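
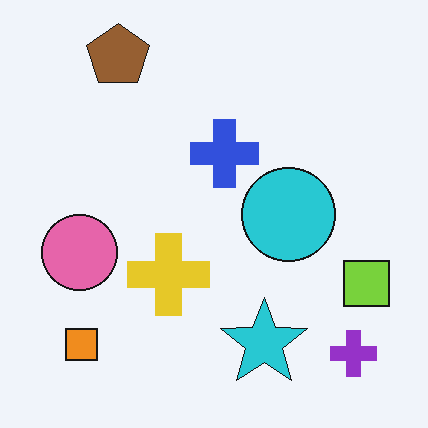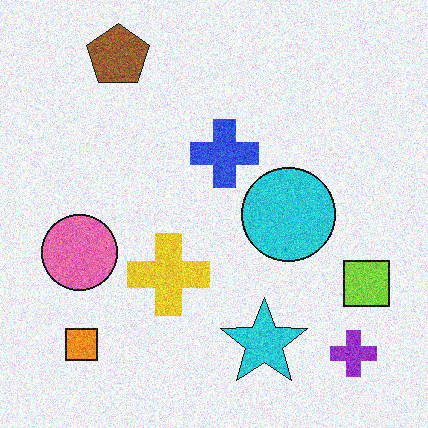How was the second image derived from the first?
This is the original image degraded with visible gaussian noise.

Random speckle covers the whole image, including the flat background.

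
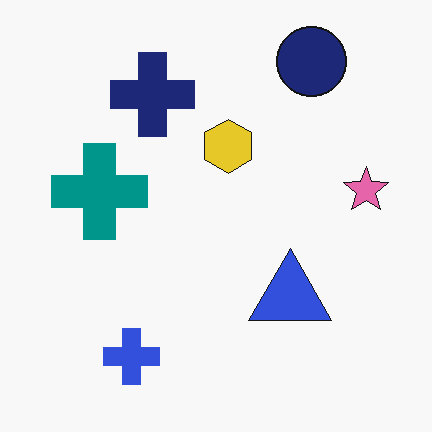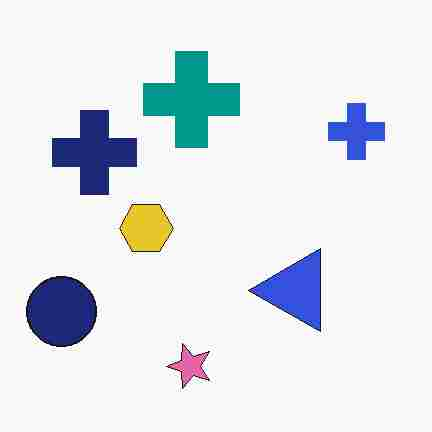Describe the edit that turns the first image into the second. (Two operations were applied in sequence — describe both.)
The transformation is: transposed (reflected across the top-left ↔ bottom-right diagonal), then heavily JPEG-compressed with obvious blocking artifacts.

Shapes have swapped their row and column positions — what was in the top-right is now in the bottom-left — a diagonal reflection. Blocky 8×8 compression artifacts appear around shape edges and the flat background shows ringing — characteristic JPEG degradation.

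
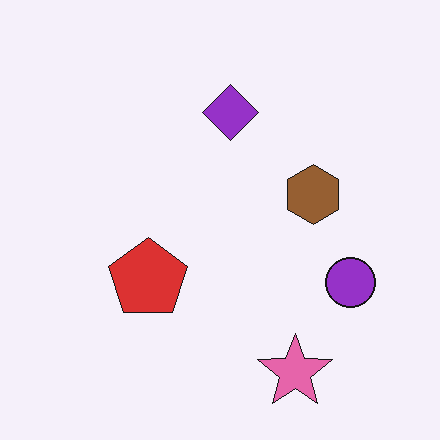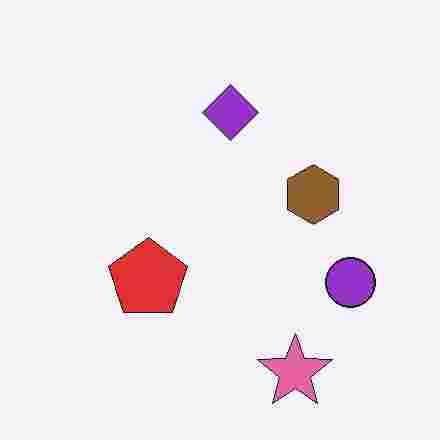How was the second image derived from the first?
The image was degraded with heavy JPEG compression.

Blocky 8×8 compression artifacts appear around shape edges and the flat background shows ringing — characteristic JPEG degradation.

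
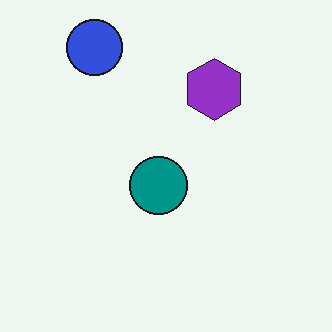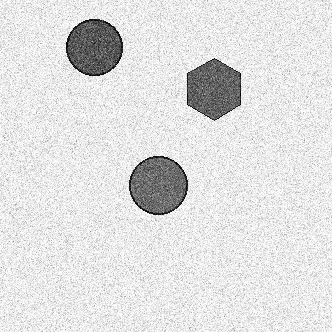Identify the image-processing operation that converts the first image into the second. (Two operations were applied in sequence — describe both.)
This is the original image degraded with strong gaussian noise, then converted to grayscale.

Random speckle covers the whole image, including the flat background. All color is removed — every shape is now a shade of grey.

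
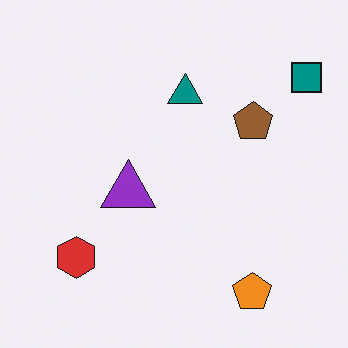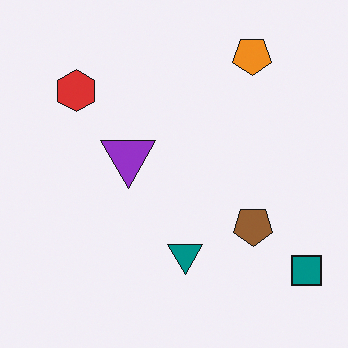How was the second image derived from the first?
The second image is the first flipped vertically (top ↔ bottom).

The orange pentagon is in the bottom-right of the first image and the top-right of the second — shapes on opposite sides of the horizontal midline have swapped in a mirror flip.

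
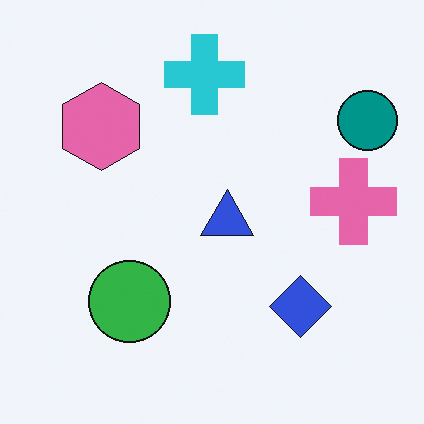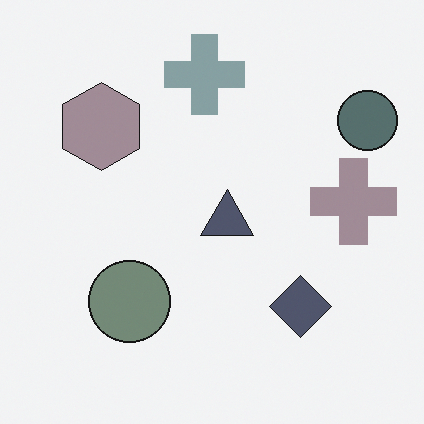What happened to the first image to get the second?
The transformation is: made much more muted (saturation change).

All colors are more muted and greyish — a global saturation change.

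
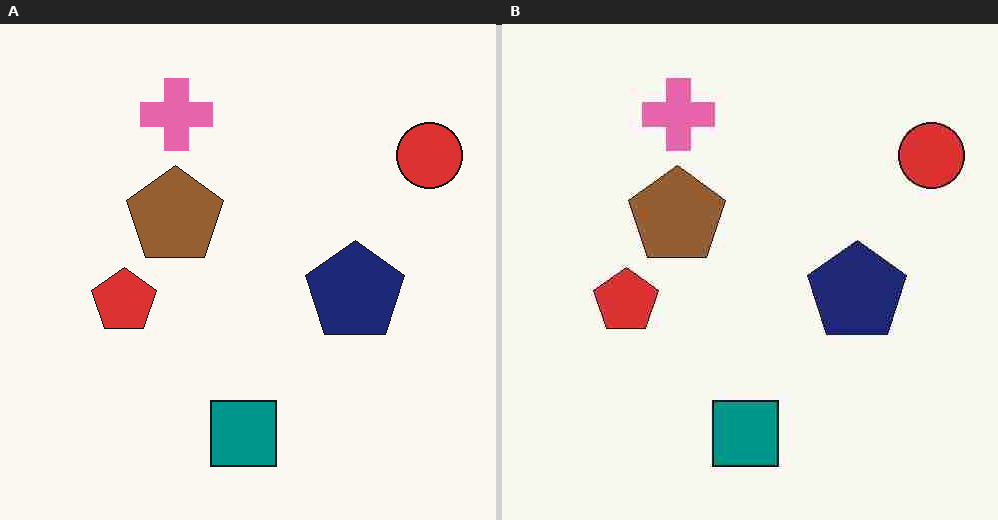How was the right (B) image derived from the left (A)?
It was degraded with heavy JPEG compression.

Blocky 8×8 compression artifacts appear around shape edges and the flat background shows ringing — characteristic JPEG degradation.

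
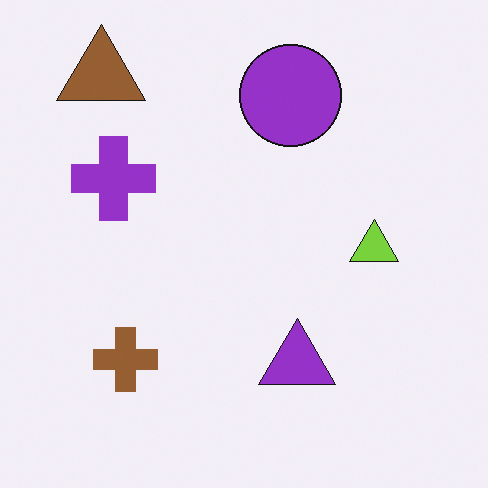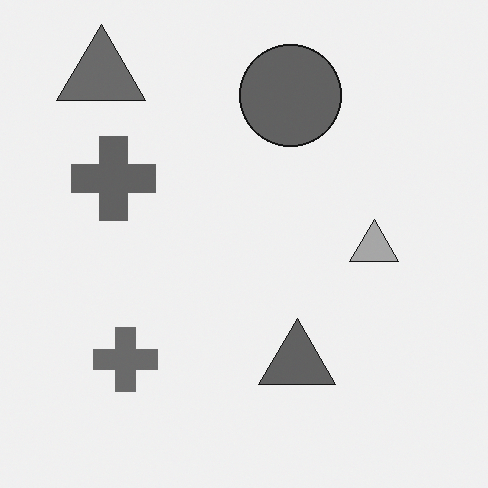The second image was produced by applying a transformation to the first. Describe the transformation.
The transformation is: converted to grayscale.

All color is removed — every shape is now a shade of grey.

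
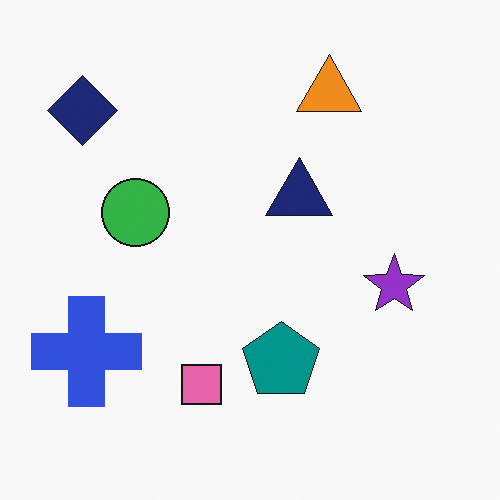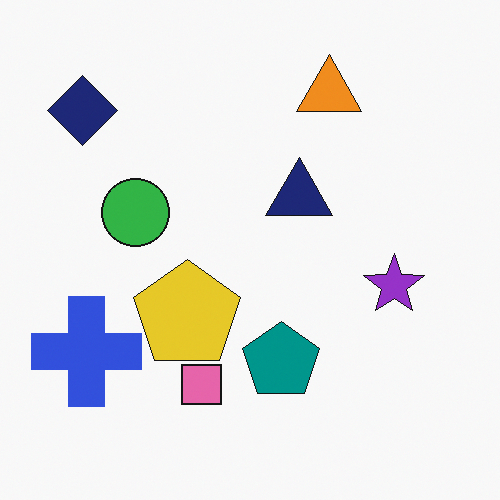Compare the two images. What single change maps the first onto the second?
The transformation is: overlaid with an additional yellow pentagon.

A yellow pentagon appears in the second image that is absent from the first.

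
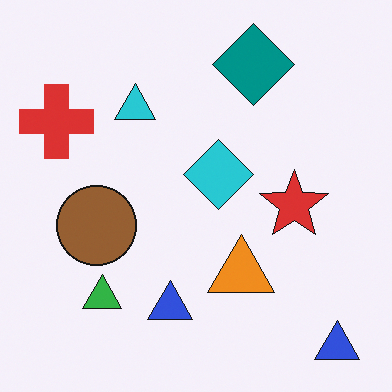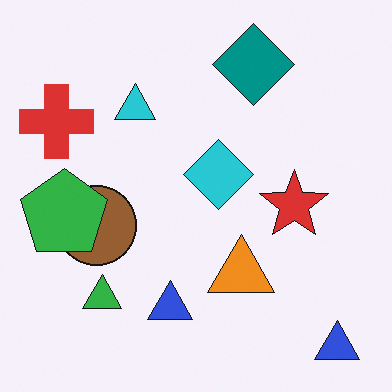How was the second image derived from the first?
This is the original image overlaid with an additional green pentagon.

A green pentagon appears in the second image that is absent from the first.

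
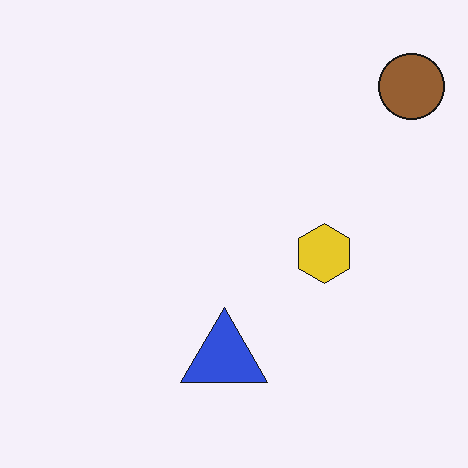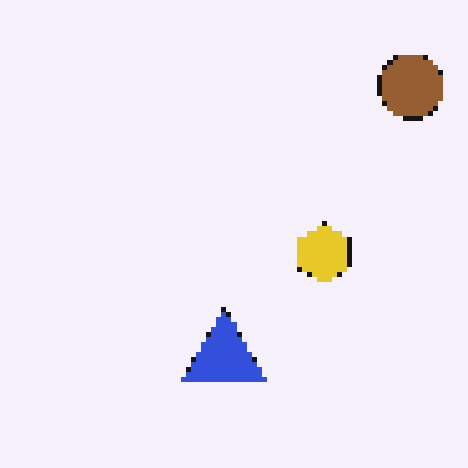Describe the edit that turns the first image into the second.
Mildly pixelated.

Shapes are reduced to large square blocks; fine edges and outlines are lost — a downscale-then-upscale (mosaic) effect.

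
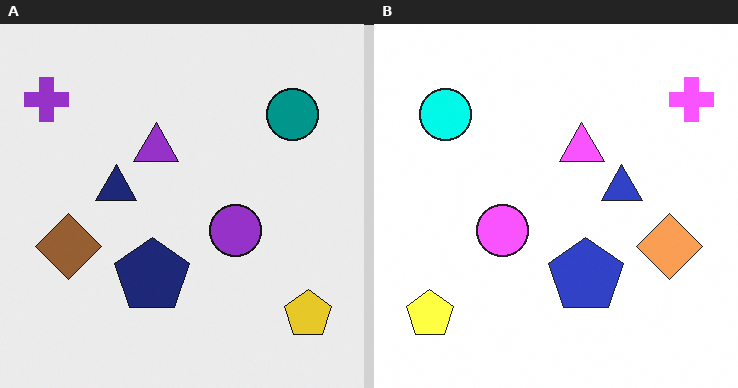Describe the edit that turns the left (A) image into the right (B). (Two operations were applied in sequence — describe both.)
The transformation is: flipped horizontally (left ↔ right), then brightened a lot.

The purple cross is in the top-left of the left (A) image and the top-right of the right (B) — shapes on opposite sides of the vertical midline have swapped in a mirror flip. Every pixel — background and shapes alike — is uniformly brightened.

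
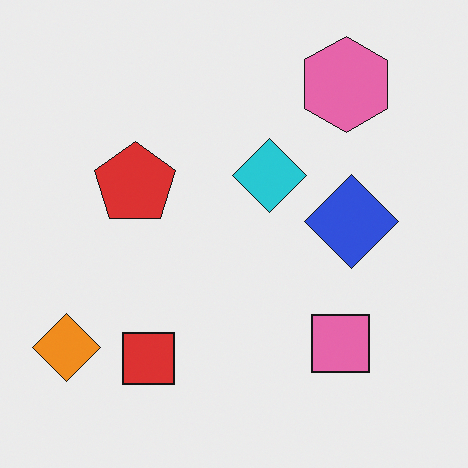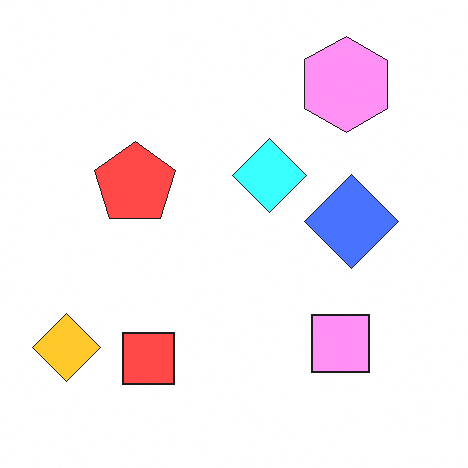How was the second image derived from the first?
This is the original image brightened a lot.

Every pixel — background and shapes alike — is uniformly brightened.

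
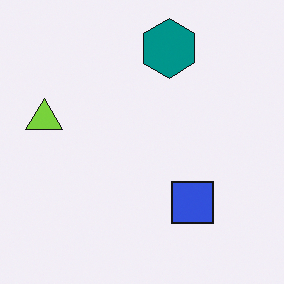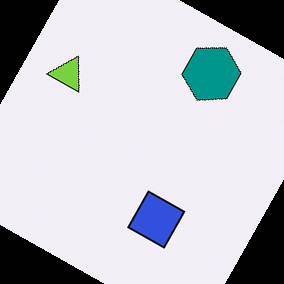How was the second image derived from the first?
It was rotated clockwise by a clearly visible amount.

Every shape is tilted by the same angle and the image corners show triangular fill wedges — a whole-image rotation by a non-right angle.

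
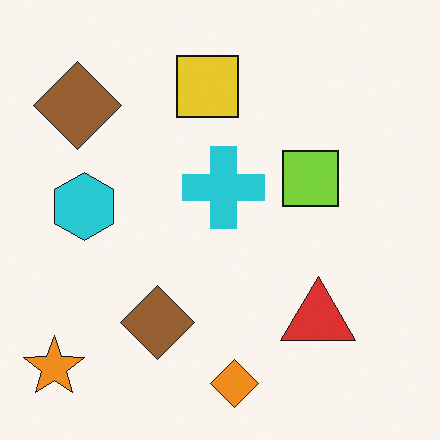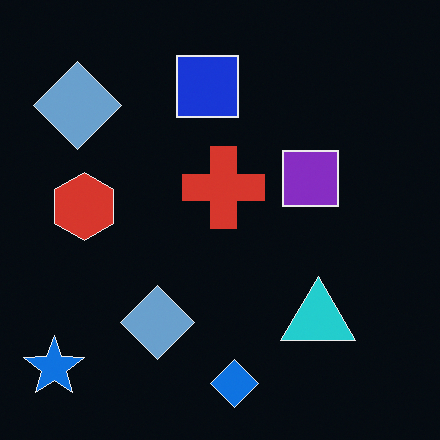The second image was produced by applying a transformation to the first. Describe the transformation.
The second image is the first color-inverted (negative).

The light background has become dark and every shape's color is its complement — a photographic negative.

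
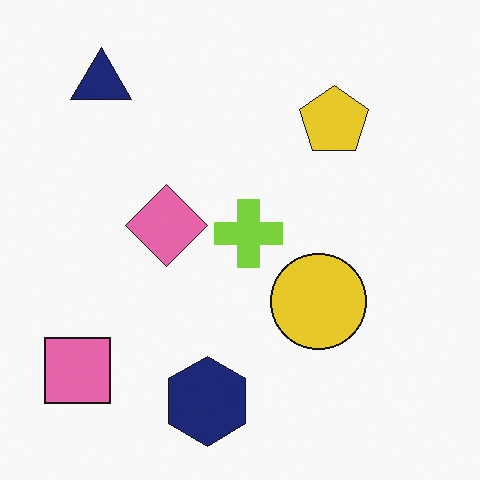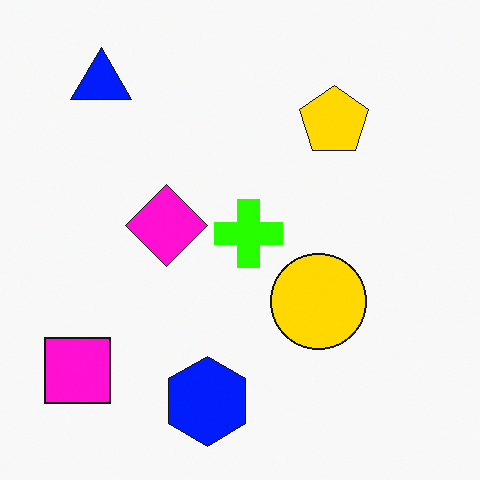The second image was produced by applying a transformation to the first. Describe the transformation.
The second image is the first heavily oversaturated.

All colors are more vivid — a global saturation change.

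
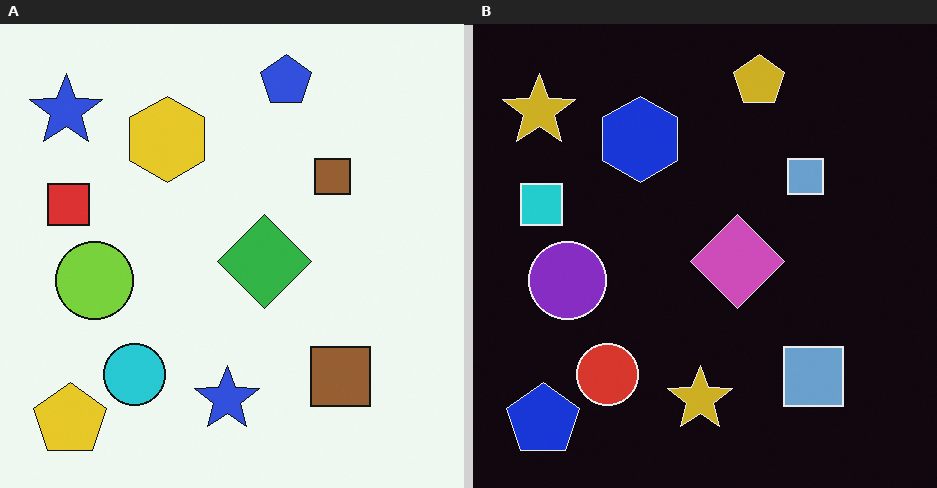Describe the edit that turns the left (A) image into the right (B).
Color-inverted (negative).

The light background has become dark and every shape's color is its complement — a photographic negative.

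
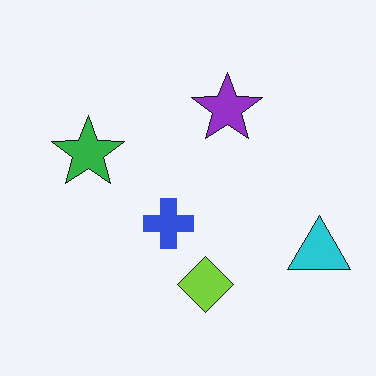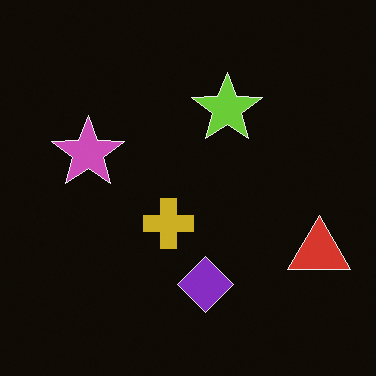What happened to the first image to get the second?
The transformation is: color-inverted (negative).

The light background has become dark and every shape's color is its complement — a photographic negative.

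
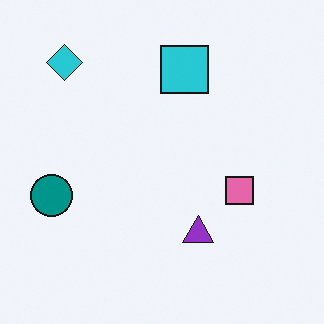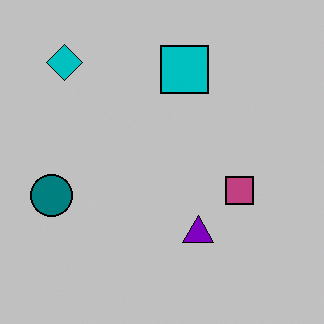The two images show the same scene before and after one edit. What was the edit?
This is the original image aggressively posterized.

Each flat color has snapped to a coarser quantized level — most visibly, the near-white background has dropped to a flat grey.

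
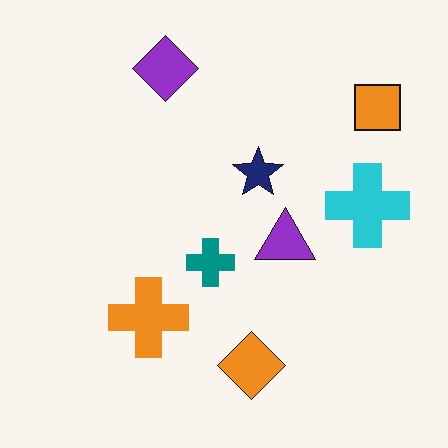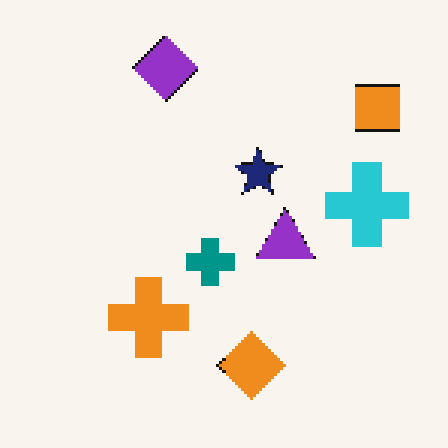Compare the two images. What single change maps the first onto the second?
The second image is the first mildly pixelated.

Shapes are reduced to large square blocks; fine edges and outlines are lost — a downscale-then-upscale (mosaic) effect.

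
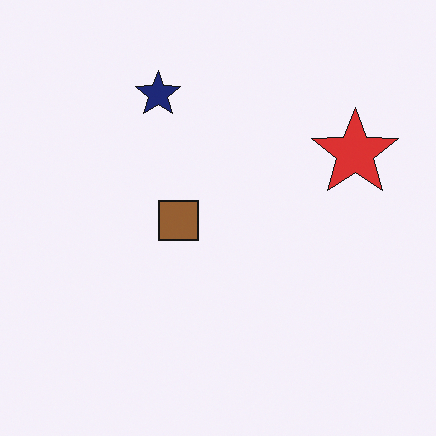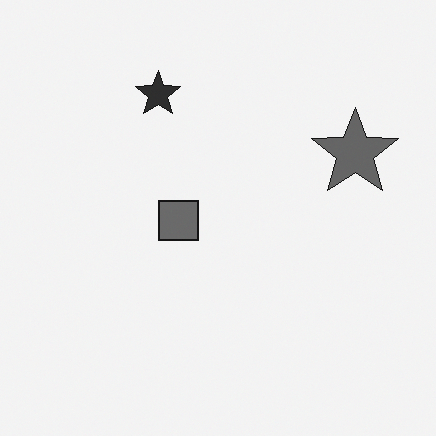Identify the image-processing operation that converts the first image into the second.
This is the original image converted to grayscale.

All color is removed — every shape is now a shade of grey.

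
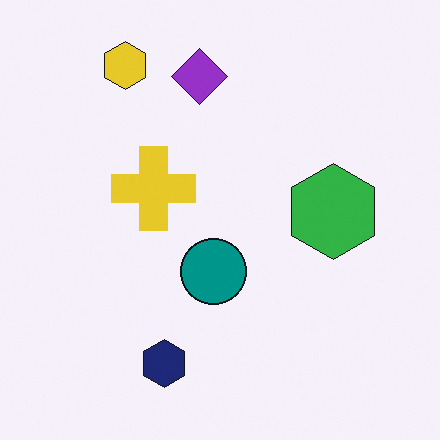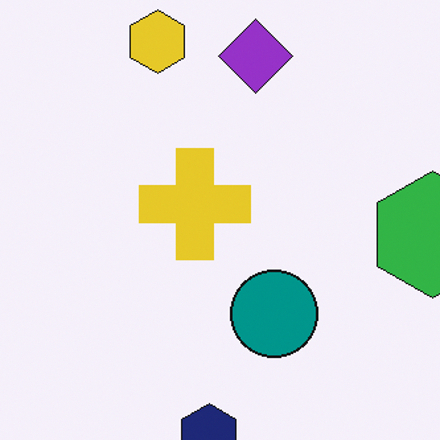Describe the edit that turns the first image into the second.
The transformation is: cropped to a modestly smaller region and rescaled.

The visible shapes are larger and the field of view is narrower; shapes near the original edges may be partly or wholly outside the frame — a crop-and-rescale.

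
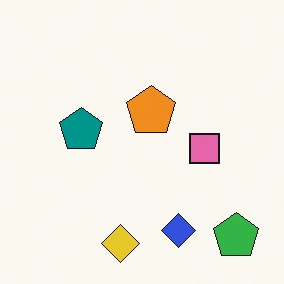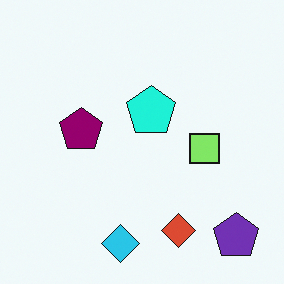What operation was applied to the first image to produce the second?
This is the original image hue-shifted through roughly a third of the color wheel.

Every shape's color has rotated by the same amount around the hue wheel — a uniform hue shift.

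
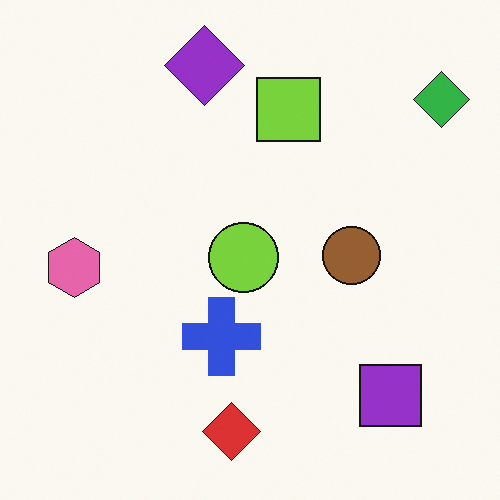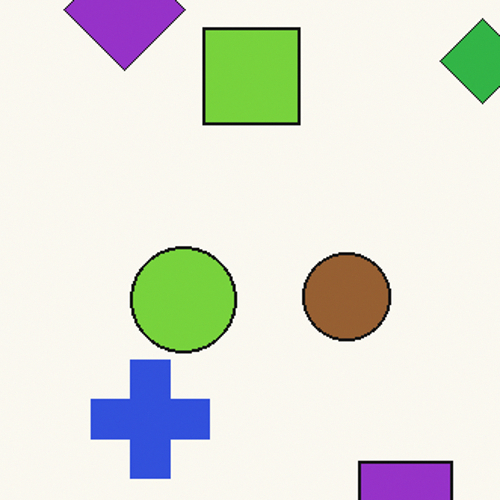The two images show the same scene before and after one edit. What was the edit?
It was cropped to a modestly smaller region and rescaled.

The visible shapes are larger and the field of view is narrower; shapes near the original edges may be partly or wholly outside the frame — a crop-and-rescale.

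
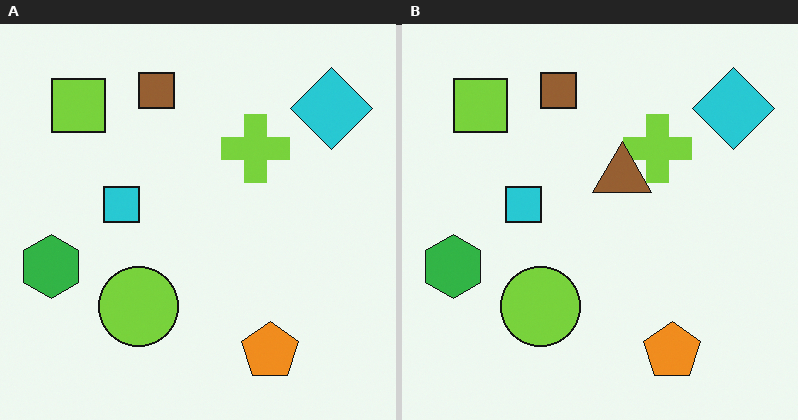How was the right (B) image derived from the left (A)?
The image was overlaid with an additional brown triangle.

A brown triangle appears in the right (B) image that is absent from the left (A).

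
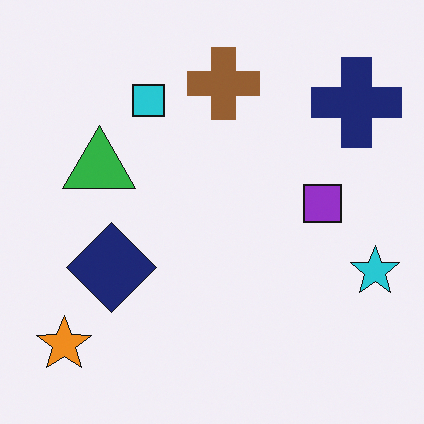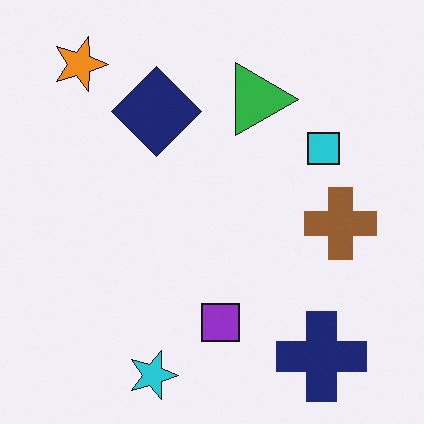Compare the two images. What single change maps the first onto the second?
Rotated 90° clockwise.

The orange star sits in the bottom-left of the first image and the top-left of the second — consistent with a whole-image 90° clockwise rotation.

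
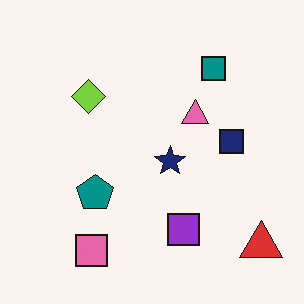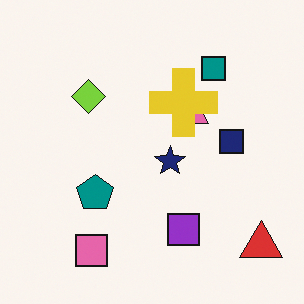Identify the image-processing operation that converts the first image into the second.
This is the original image overlaid with an additional yellow cross.

A yellow cross appears in the second image that is absent from the first.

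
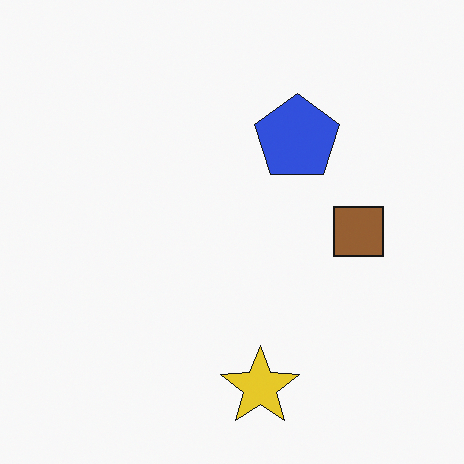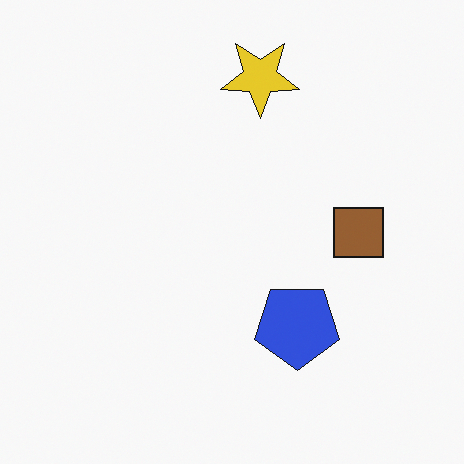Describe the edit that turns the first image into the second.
The image was flipped vertically (top ↔ bottom).

The yellow star is in the bottom of the first image and the top of the second — shapes on opposite sides of the horizontal midline have swapped in a mirror flip.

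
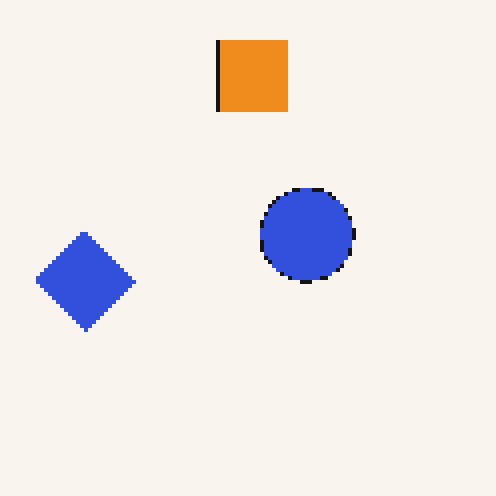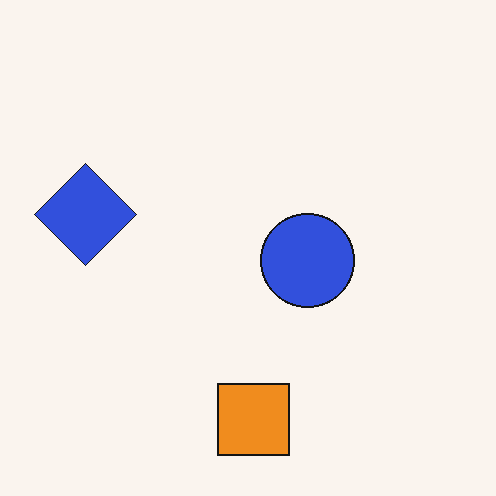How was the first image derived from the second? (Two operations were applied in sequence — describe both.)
This is the original image flipped vertically (top ↔ bottom), then mildly pixelated.

The orange square is in the bottom of the second image and the top of the first — shapes on opposite sides of the horizontal midline have swapped in a mirror flip. Shapes are reduced to large square blocks; fine edges and outlines are lost — a downscale-then-upscale (mosaic) effect.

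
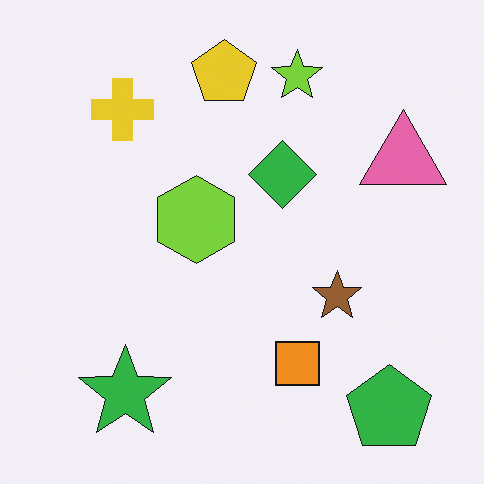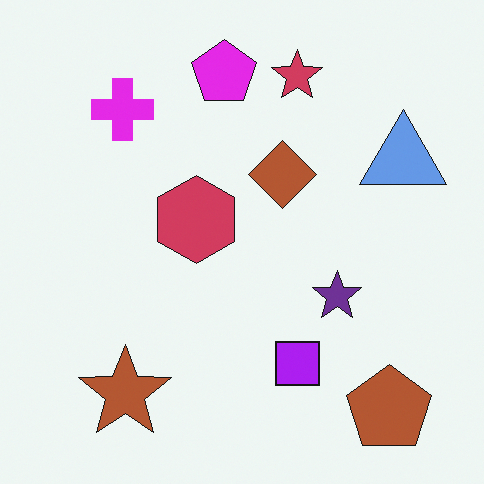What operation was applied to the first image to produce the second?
The transformation is: hue-shifted by a large amount.

Every shape's color has rotated by the same amount around the hue wheel — a uniform hue shift.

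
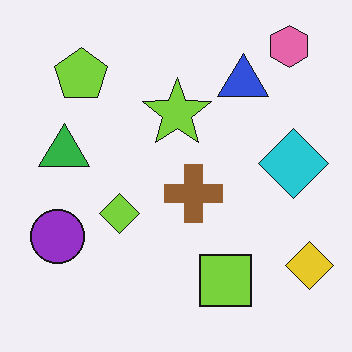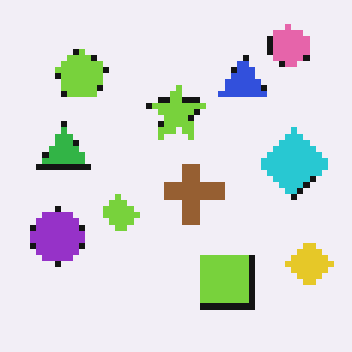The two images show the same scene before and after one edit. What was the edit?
It was moderately pixelated.

Shapes are reduced to large square blocks; fine edges and outlines are lost — a downscale-then-upscale (mosaic) effect.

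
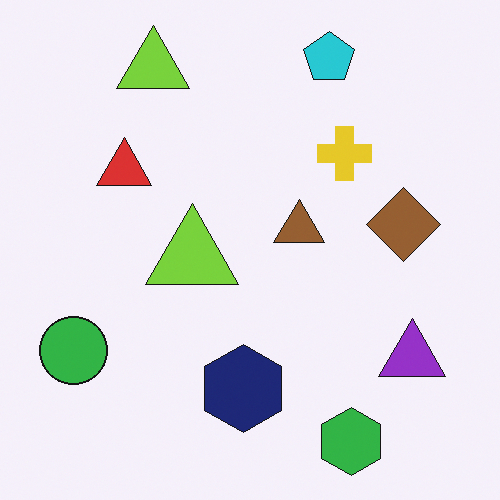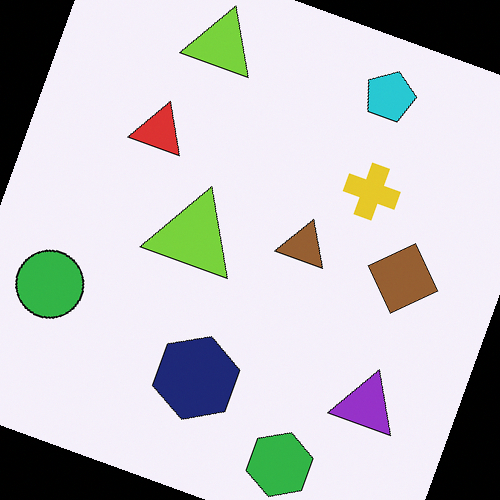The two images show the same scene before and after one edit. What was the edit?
The transformation is: rotated clockwise by a clearly visible amount.

Every shape is tilted by the same angle and the image corners show triangular fill wedges — a whole-image rotation by a non-right angle.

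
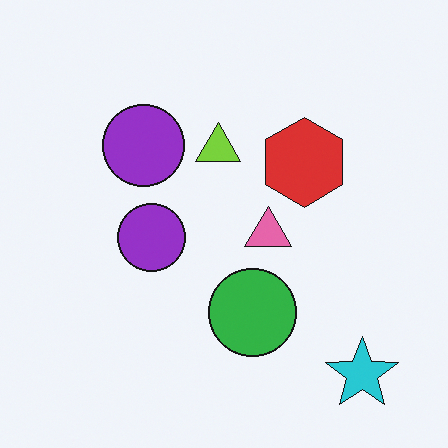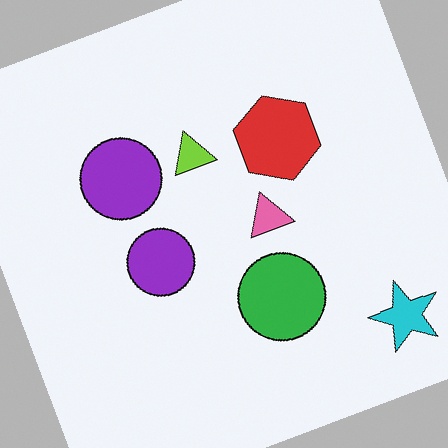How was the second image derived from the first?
The second image is the first rotated counter-clockwise by a clearly visible amount.

Every shape is tilted by the same angle and the image corners show triangular fill wedges — a whole-image rotation by a non-right angle.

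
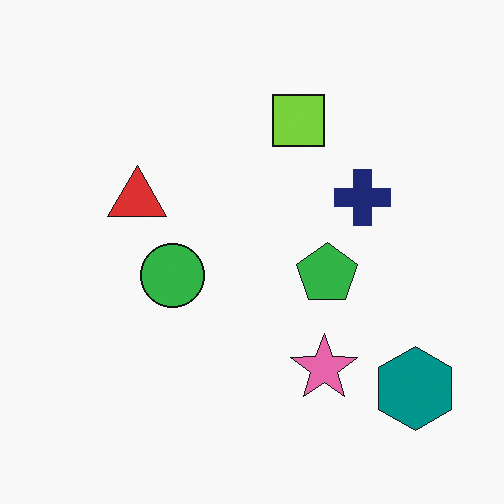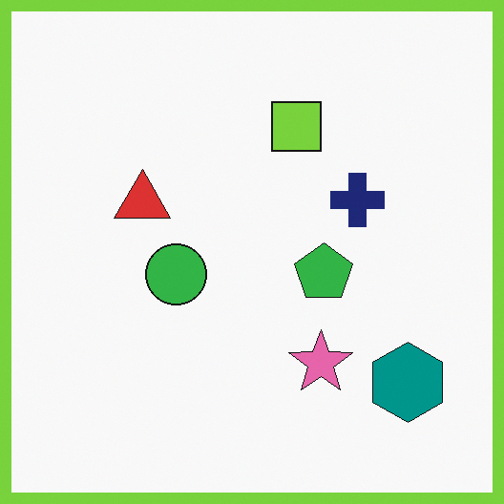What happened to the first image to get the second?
It was framed with a lime border.

A solid lime frame runs around the edge of the second image, with the content slightly shrunk inside it.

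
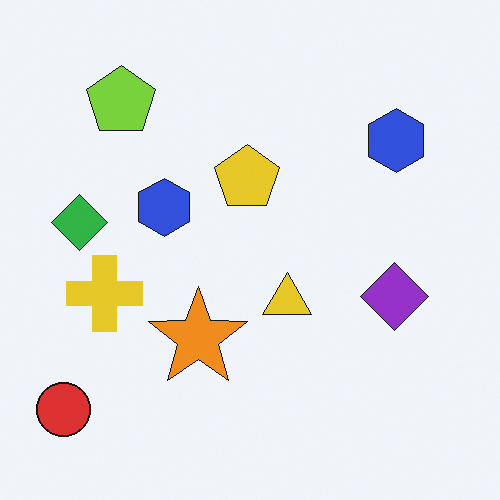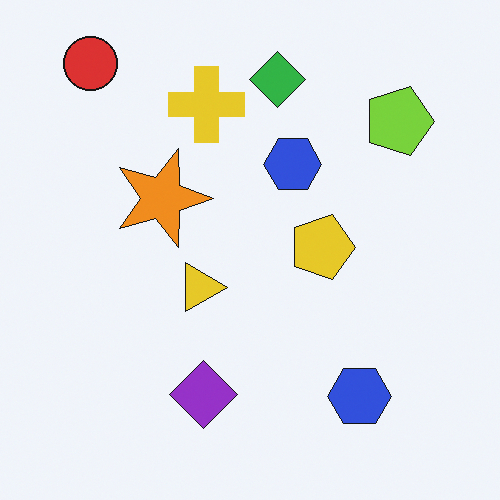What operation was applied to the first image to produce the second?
The image was rotated 90° clockwise.

The red circle sits in the bottom-left of the first image and the top-left of the second — consistent with a whole-image 90° clockwise rotation.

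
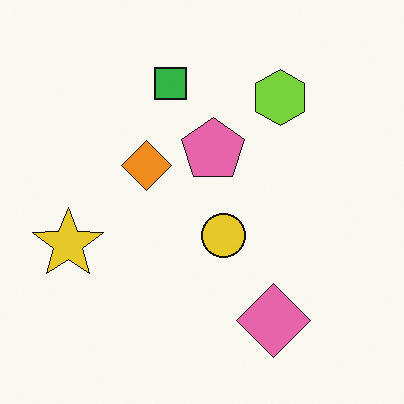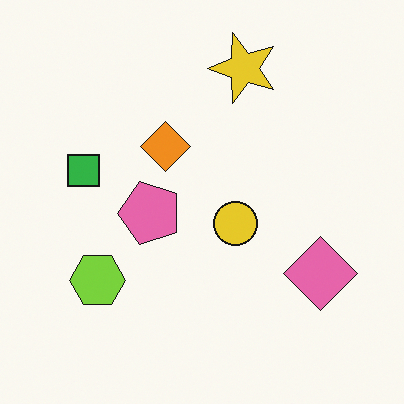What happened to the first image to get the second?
The second image is the first transposed (reflected across the top-left ↔ bottom-right diagonal).

Shapes have swapped their row and column positions — what was in the top-right is now in the bottom-left — a diagonal reflection.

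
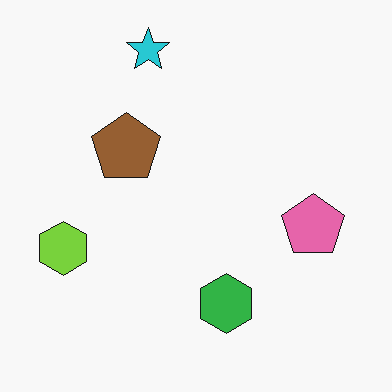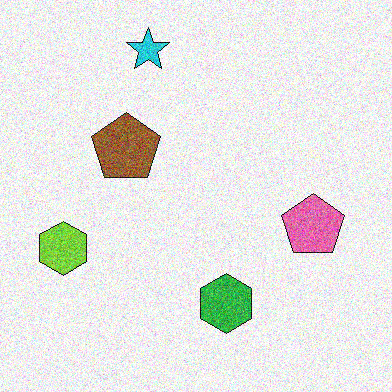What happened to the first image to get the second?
It was degraded with heavy additive noise.

Random speckle covers the whole image, including the flat background.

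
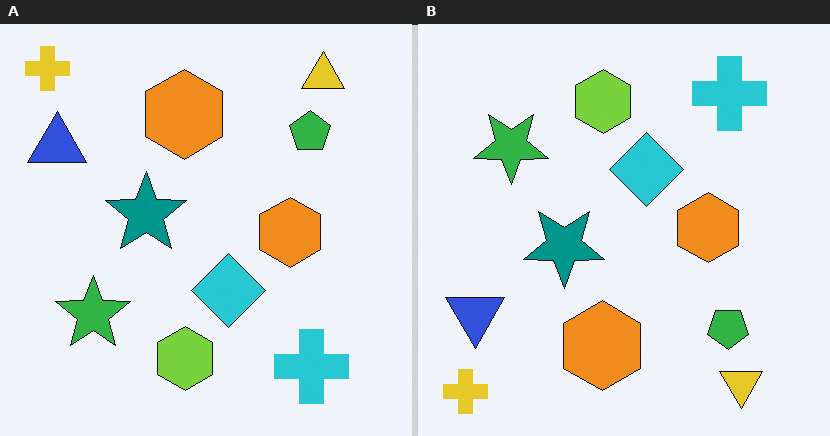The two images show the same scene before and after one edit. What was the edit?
Flipped vertically (top ↔ bottom).

The yellow cross is in the top-left of the left (A) image and the bottom-left of the right (B) — shapes on opposite sides of the horizontal midline have swapped in a mirror flip.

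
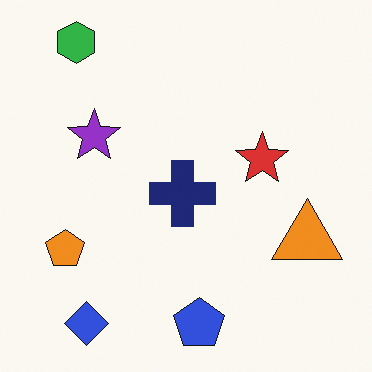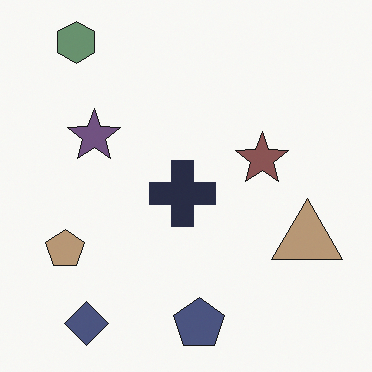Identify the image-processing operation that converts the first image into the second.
It was heavily desaturated.

All colors are more muted and greyish — a global saturation change.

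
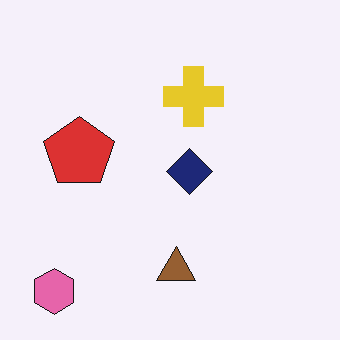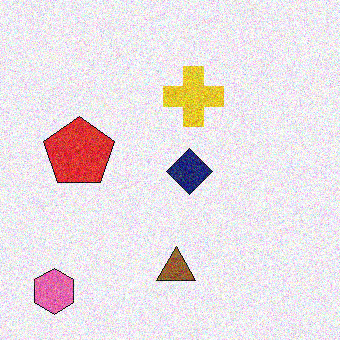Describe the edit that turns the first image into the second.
It was degraded with moderate additive noise.

Random speckle covers the whole image, including the flat background.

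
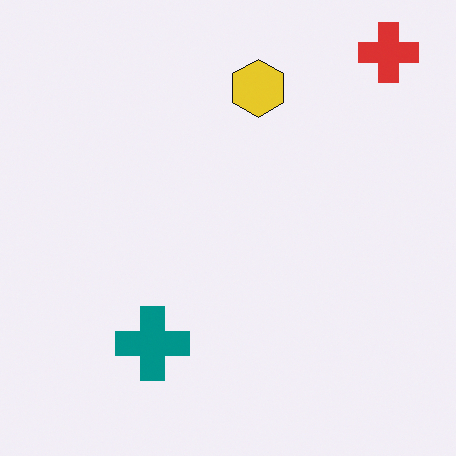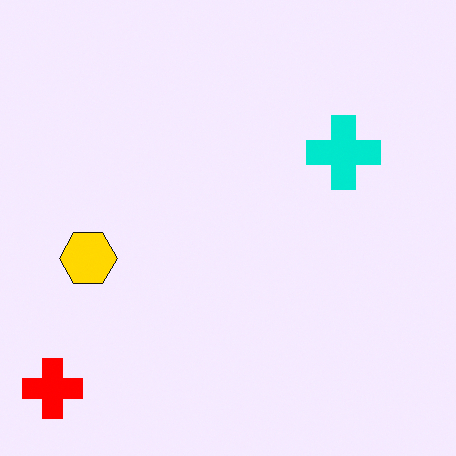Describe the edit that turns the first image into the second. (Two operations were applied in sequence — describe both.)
This is the original image transposed (reflected across the top-left ↔ bottom-right diagonal), then made much more vivid (saturation change).

Shapes have swapped their row and column positions — what was in the top-right is now in the bottom-left — a diagonal reflection. All colors are more vivid — a global saturation change.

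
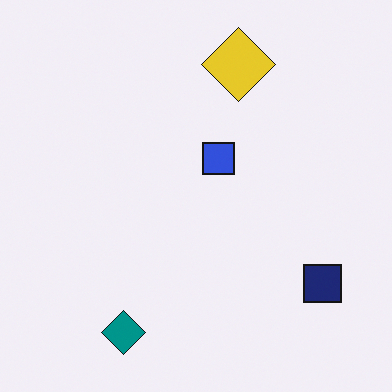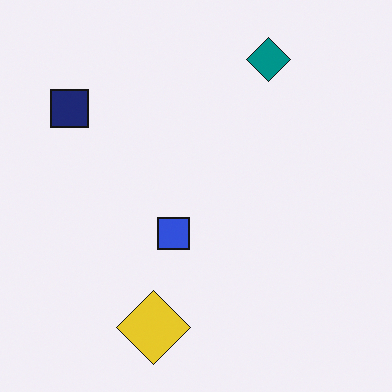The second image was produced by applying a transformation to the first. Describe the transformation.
The second image is the first rotated 180°.

The teal diamond sits in the bottom-left of the first image and the top-right of the second — consistent with a whole-image 180° rotation.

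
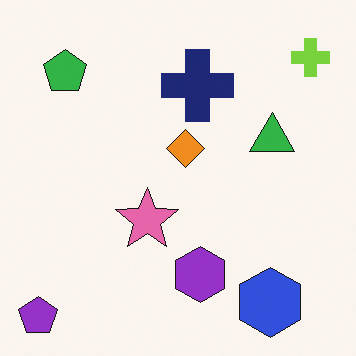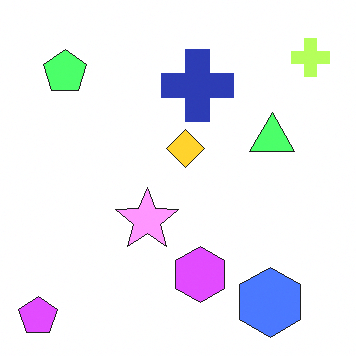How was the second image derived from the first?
The transformation is: brightened a lot.

Every pixel — background and shapes alike — is uniformly brightened.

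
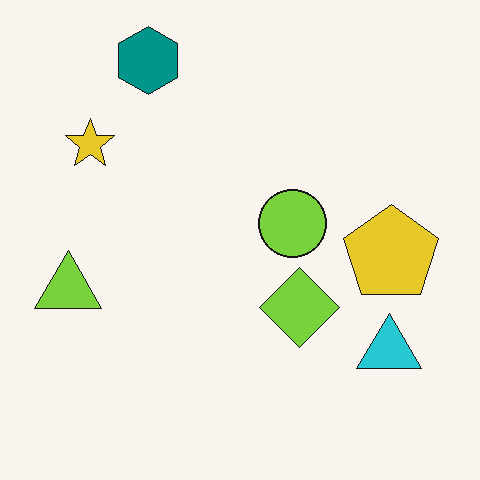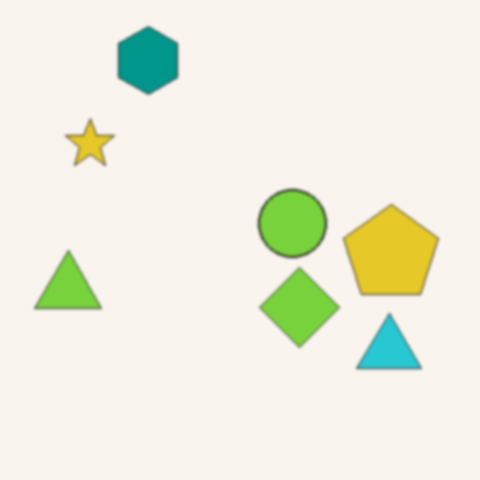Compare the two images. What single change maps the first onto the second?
Given a subtle gaussian blur.

Shape edges and outlines are uniformly softened across the whole image.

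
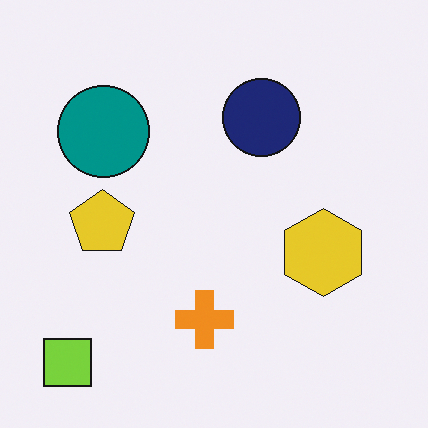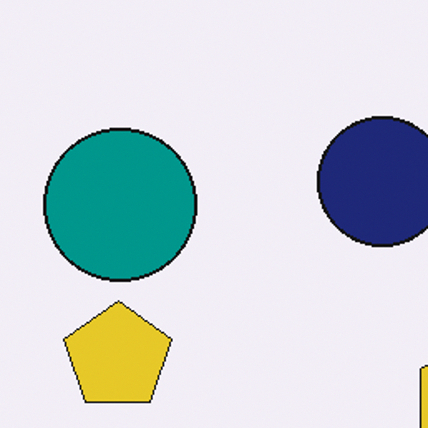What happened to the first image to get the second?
It was cropped tightly and scaled back up.

The visible shapes are larger and the field of view is narrower; shapes near the original edges may be partly or wholly outside the frame — a crop-and-rescale.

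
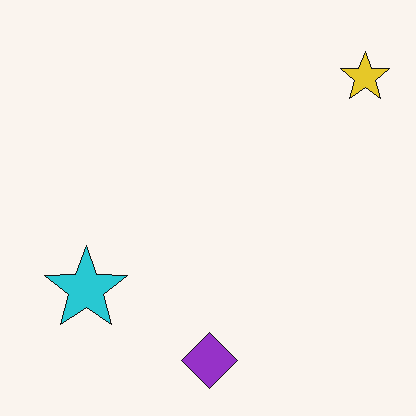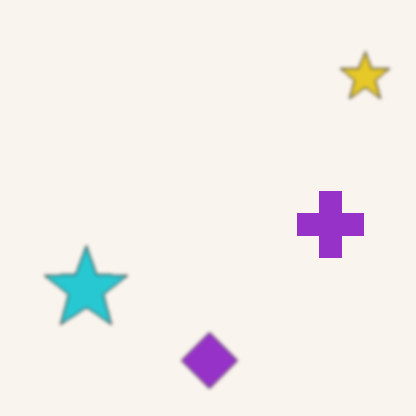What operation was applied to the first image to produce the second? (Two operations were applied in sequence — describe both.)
The image was slightly softened, then overlaid with an additional purple cross.

Shape edges and outlines are uniformly softened across the whole image. A purple cross appears in the second image that is absent from the first.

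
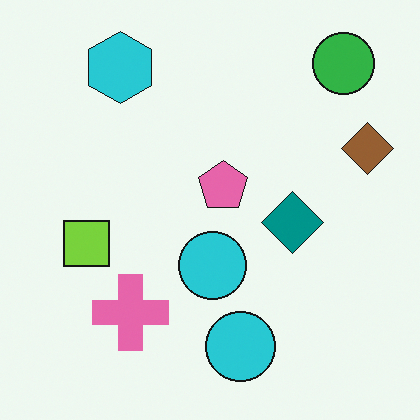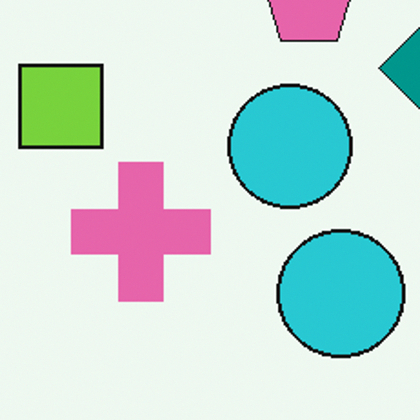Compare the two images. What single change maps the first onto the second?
This is the original image cropped tightly and scaled back up.

The visible shapes are larger and the field of view is narrower; shapes near the original edges may be partly or wholly outside the frame — a crop-and-rescale.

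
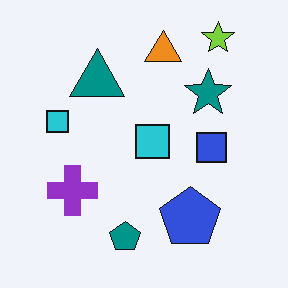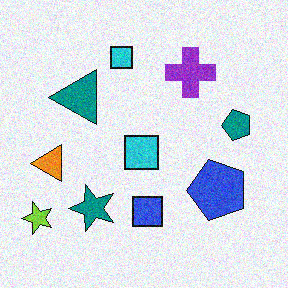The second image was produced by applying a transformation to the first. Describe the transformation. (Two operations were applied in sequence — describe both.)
The image was degraded with visible gaussian noise, then transposed (reflected across the top-left ↔ bottom-right diagonal).

Random speckle covers the whole image, including the flat background. Shapes have swapped their row and column positions — what was in the top-right is now in the bottom-left — a diagonal reflection.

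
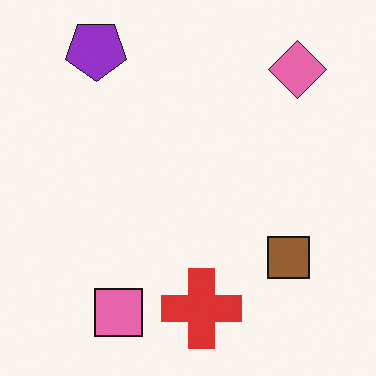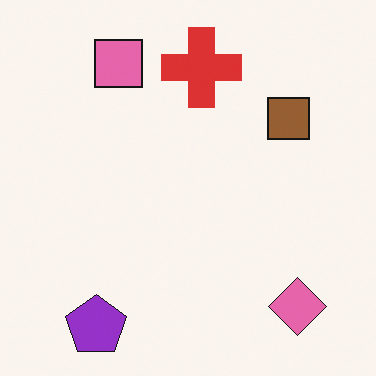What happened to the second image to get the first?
It was flipped vertically (top ↔ bottom).

The purple pentagon is in the bottom-left of the second image and the top-left of the first — shapes on opposite sides of the horizontal midline have swapped in a mirror flip.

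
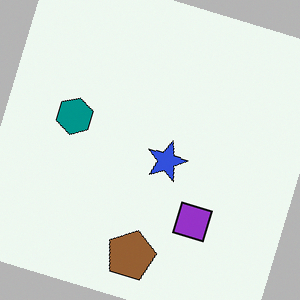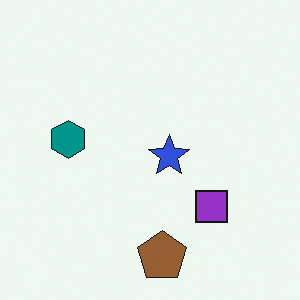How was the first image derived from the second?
The image was rotated clockwise by a clearly visible amount.

Every shape is tilted by the same angle and the image corners show triangular fill wedges — a whole-image rotation by a non-right angle.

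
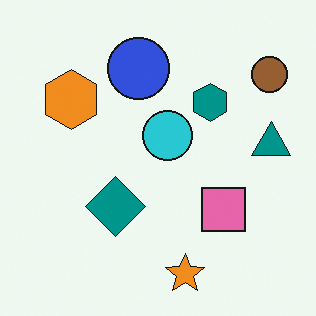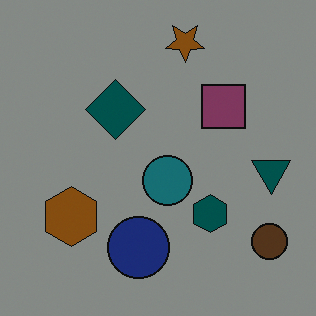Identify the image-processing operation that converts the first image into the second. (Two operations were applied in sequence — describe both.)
The image was flipped vertically (top ↔ bottom), then substantially darkened.

The orange star is in the bottom of the first image and the top of the second — shapes on opposite sides of the horizontal midline have swapped in a mirror flip. Every pixel — background and shapes alike — is uniformly darkened.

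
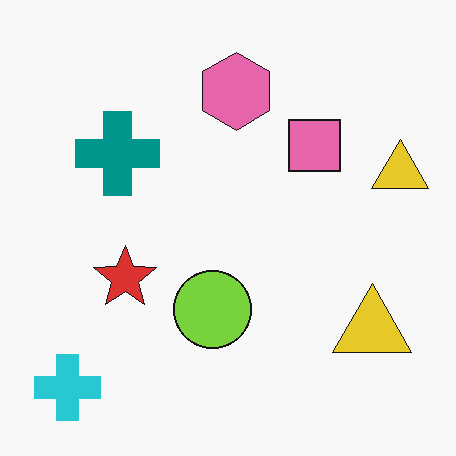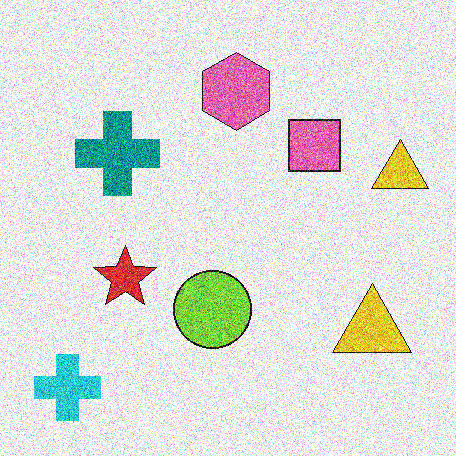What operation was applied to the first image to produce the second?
Degraded with strong gaussian noise.

Random speckle covers the whole image, including the flat background.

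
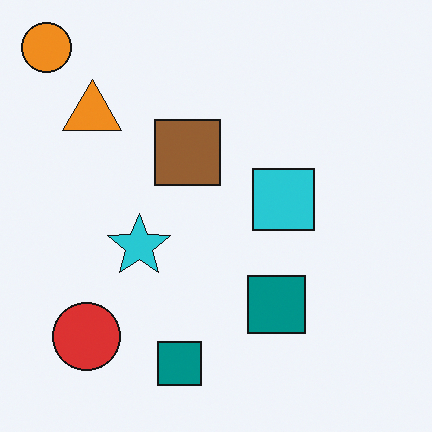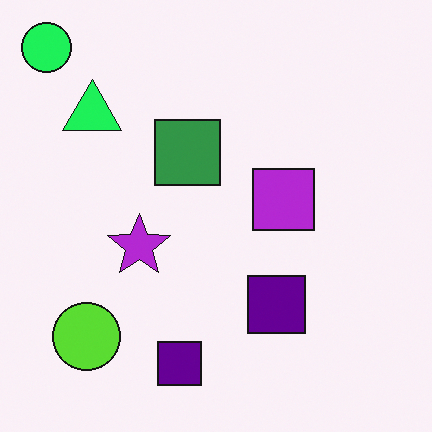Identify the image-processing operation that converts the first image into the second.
The second image is the first hue-shifted by a moderate amount.

Every shape's color has rotated by the same amount around the hue wheel — a uniform hue shift.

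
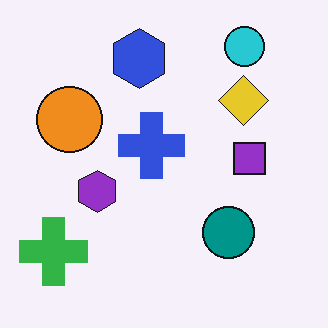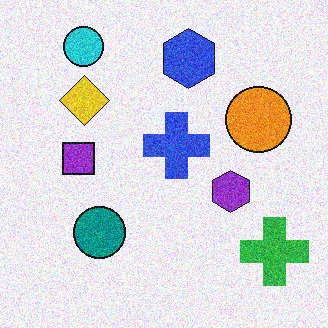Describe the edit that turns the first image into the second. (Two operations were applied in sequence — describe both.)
Flipped horizontally (left ↔ right), then degraded with visible gaussian noise.

The green cross is in the bottom-left of the first image and the bottom-right of the second — shapes on opposite sides of the vertical midline have swapped in a mirror flip. Random speckle covers the whole image, including the flat background.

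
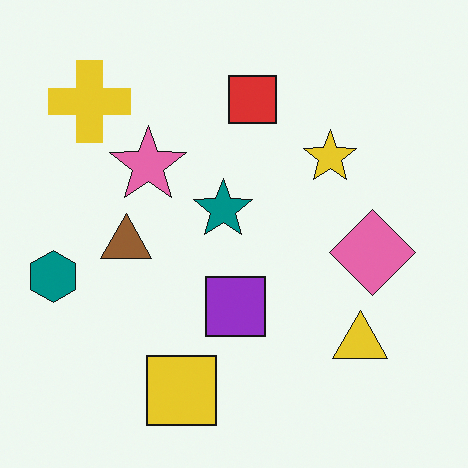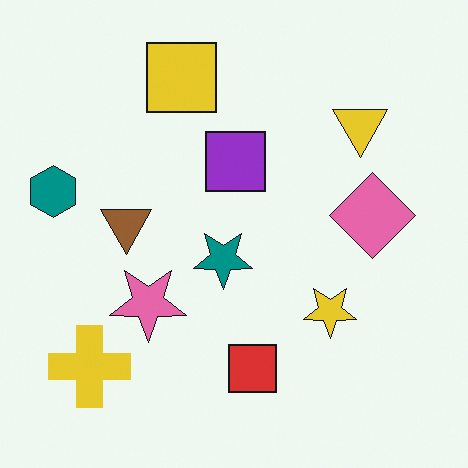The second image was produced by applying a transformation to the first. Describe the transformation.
This is the original image flipped vertically (top ↔ bottom).

The yellow square is in the bottom of the first image and the top of the second — shapes on opposite sides of the horizontal midline have swapped in a mirror flip.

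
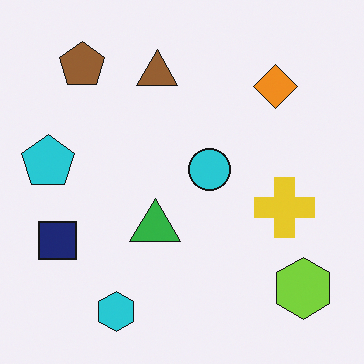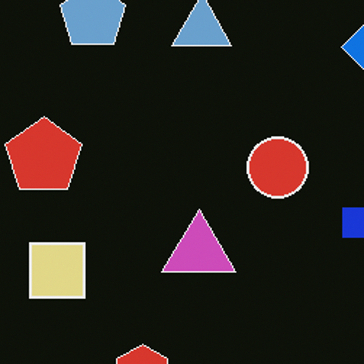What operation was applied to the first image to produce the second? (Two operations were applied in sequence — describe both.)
Color-inverted (negative), then cropped to a modestly smaller region and rescaled.

The light background has become dark and every shape's color is its complement — a photographic negative. The visible shapes are larger and the field of view is narrower; shapes near the original edges may be partly or wholly outside the frame — a crop-and-rescale.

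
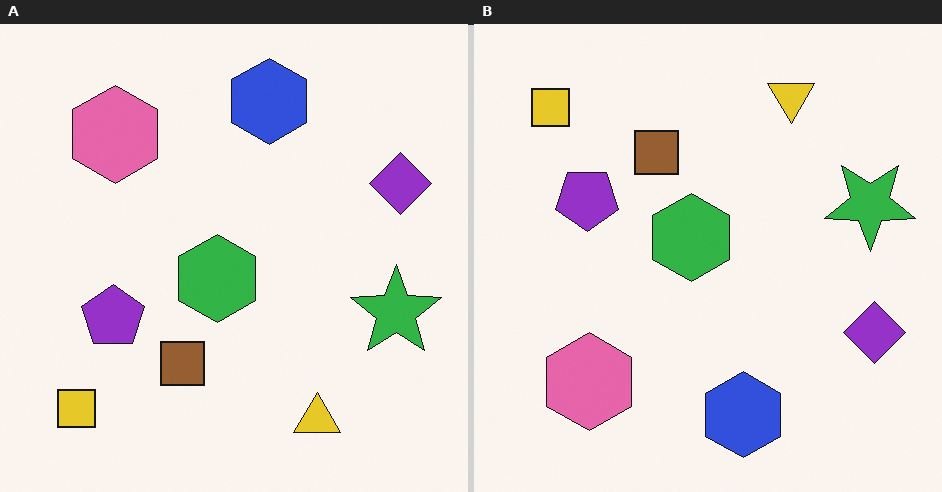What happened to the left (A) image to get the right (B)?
Flipped vertically (top ↔ bottom).

The yellow triangle is in the bottom-right of the left (A) image and the top-right of the right (B) — shapes on opposite sides of the horizontal midline have swapped in a mirror flip.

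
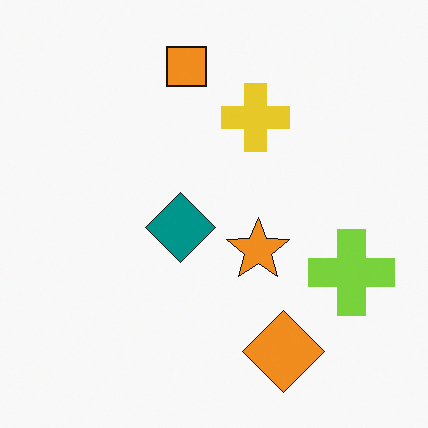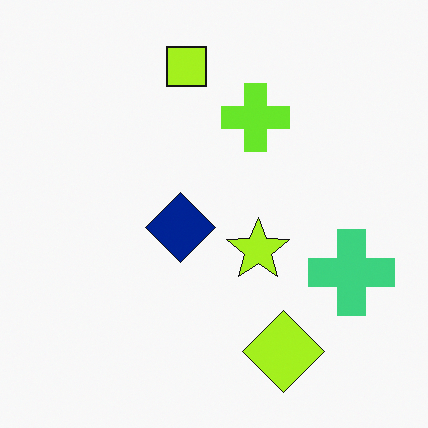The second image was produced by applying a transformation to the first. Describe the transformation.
It was hue-shifted by a small amount.

Every shape's color has rotated by the same amount around the hue wheel — a uniform hue shift.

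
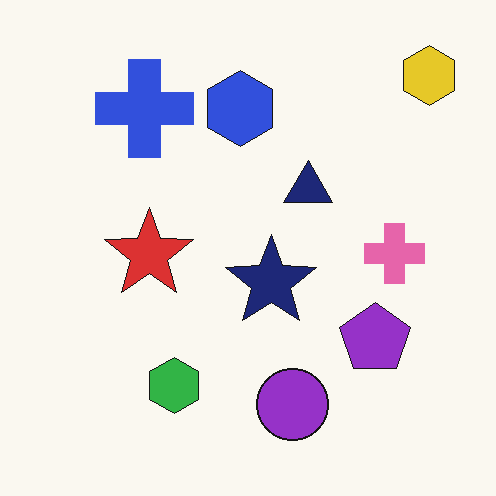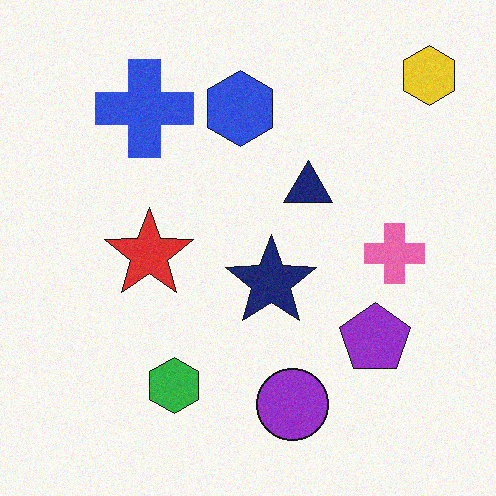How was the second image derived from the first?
The image was degraded with a light layer of grain.

Random speckle covers the whole image, including the flat background.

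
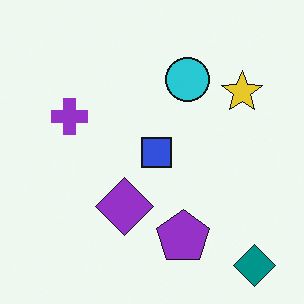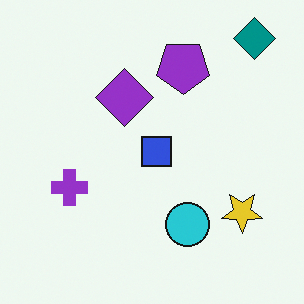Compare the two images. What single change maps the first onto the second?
The image was flipped vertically (top ↔ bottom).

The teal diamond is in the bottom-right of the first image and the top-right of the second — shapes on opposite sides of the horizontal midline have swapped in a mirror flip.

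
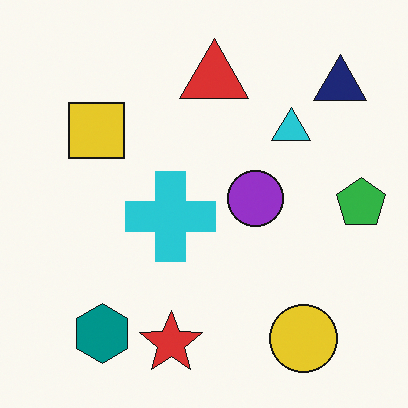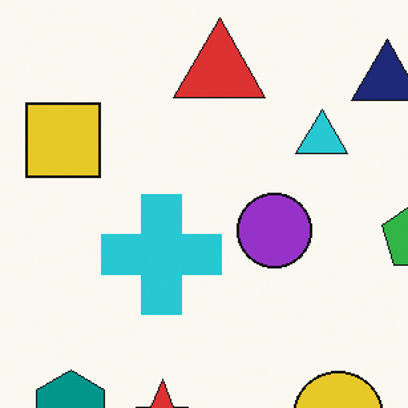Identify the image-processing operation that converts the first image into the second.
The image was cropped to a modestly smaller region and rescaled.

The visible shapes are larger and the field of view is narrower; shapes near the original edges may be partly or wholly outside the frame — a crop-and-rescale.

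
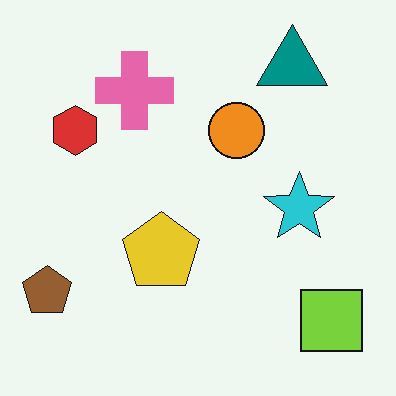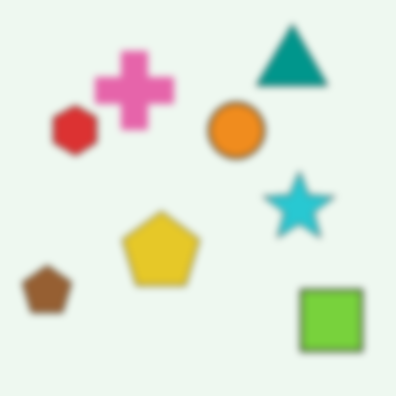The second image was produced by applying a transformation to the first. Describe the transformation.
The transformation is: noticeably gaussian-blurred.

Shape edges and outlines are uniformly softened across the whole image.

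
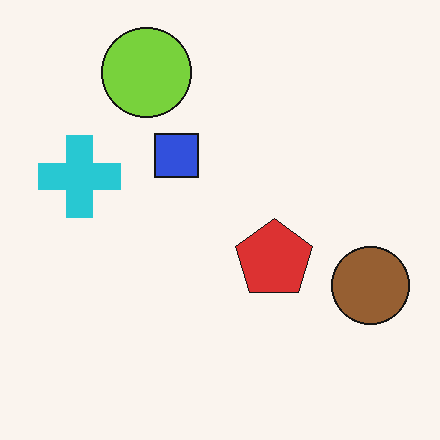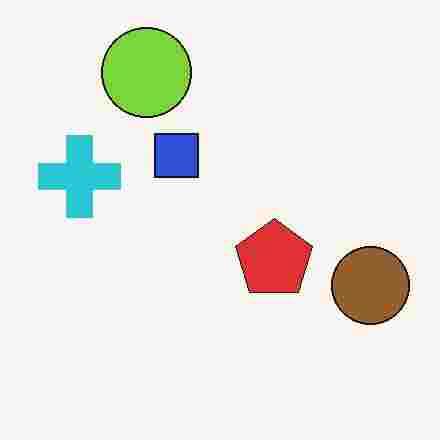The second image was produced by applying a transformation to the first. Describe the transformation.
Degraded with heavy JPEG compression.

Blocky 8×8 compression artifacts appear around shape edges and the flat background shows ringing — characteristic JPEG degradation.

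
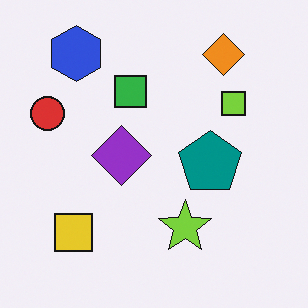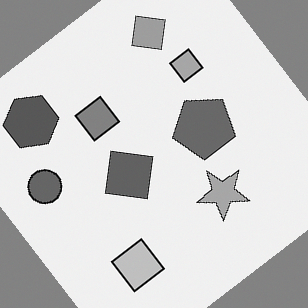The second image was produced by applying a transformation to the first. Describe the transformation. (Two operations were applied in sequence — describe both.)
It was rotated counter-clockwise by a large amount — several tens of degrees, then converted to grayscale.

Every shape is tilted by the same angle and the image corners show triangular fill wedges — a whole-image rotation by a non-right angle. All color is removed — every shape is now a shade of grey.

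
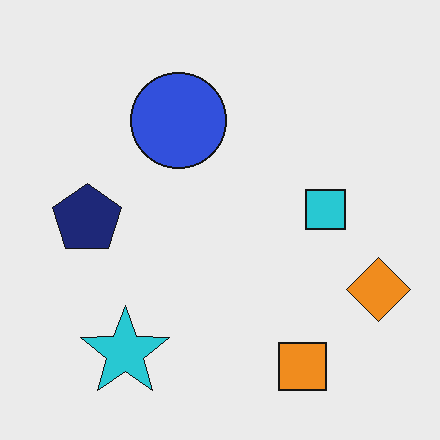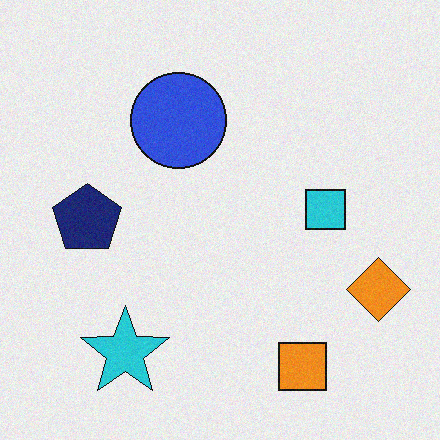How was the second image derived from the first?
It was degraded with subtle gaussian noise.

Random speckle covers the whole image, including the flat background.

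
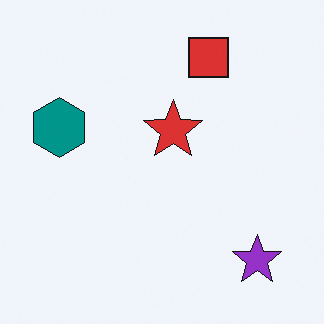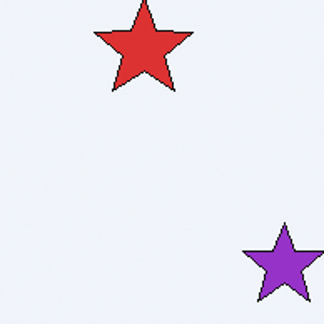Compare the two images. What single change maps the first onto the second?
It was cropped tightly and scaled back up.

The visible shapes are larger and the field of view is narrower; shapes near the original edges may be partly or wholly outside the frame — a crop-and-rescale.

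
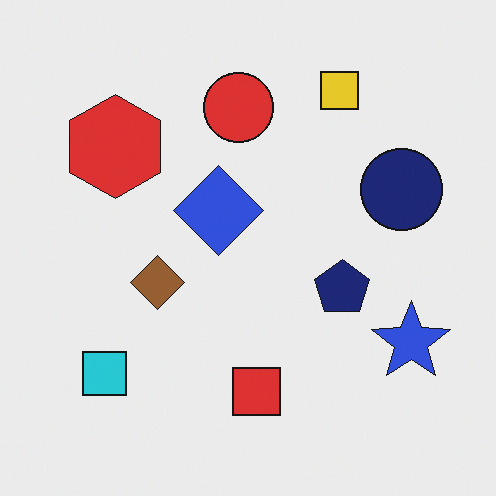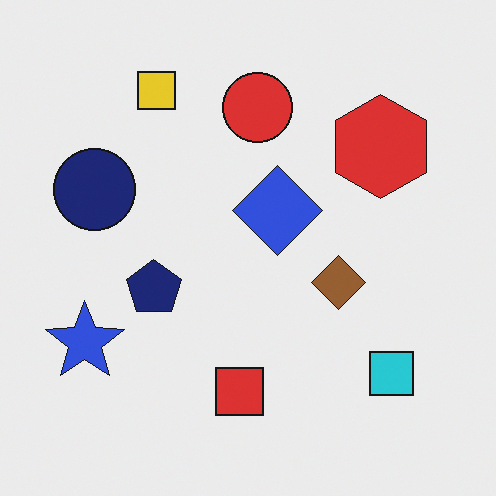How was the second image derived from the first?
This is the original image flipped horizontally (left ↔ right).

The blue star is in the bottom-right of the first image and the bottom-left of the second — shapes on opposite sides of the vertical midline have swapped in a mirror flip.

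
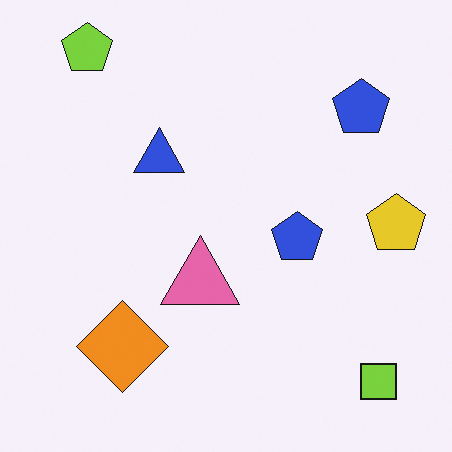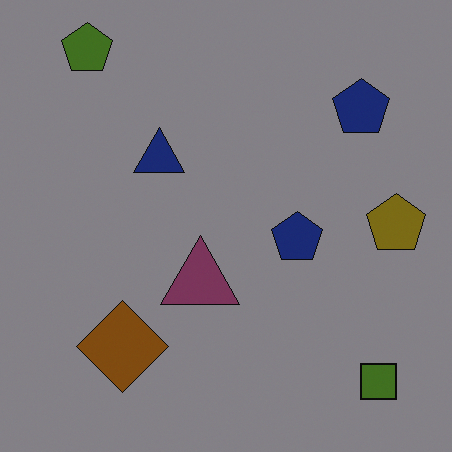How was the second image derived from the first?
The second image is the first darkened a lot.

Every pixel — background and shapes alike — is uniformly darkened.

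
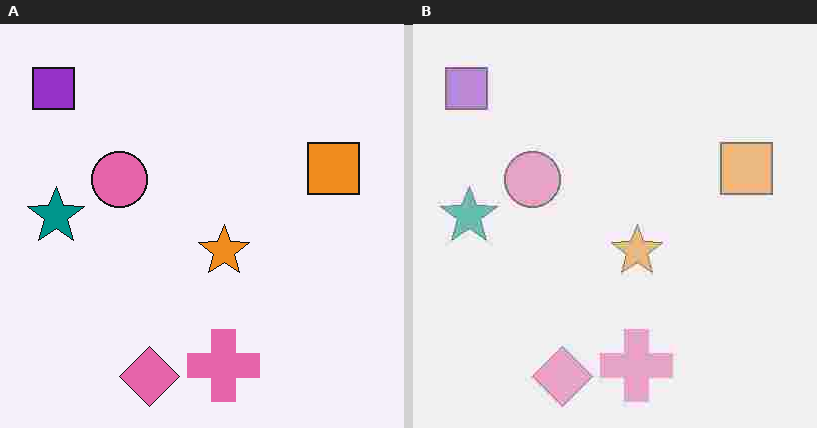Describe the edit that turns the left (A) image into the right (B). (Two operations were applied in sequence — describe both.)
The image was given much lower contrast, then heavily JPEG-compressed with obvious blocking artifacts.

Tones are pushed toward mid-grey across the whole image — a global contrast change. Blocky 8×8 compression artifacts appear around shape edges and the flat background shows ringing — characteristic JPEG degradation.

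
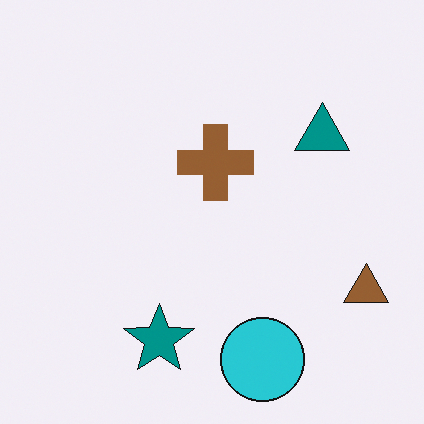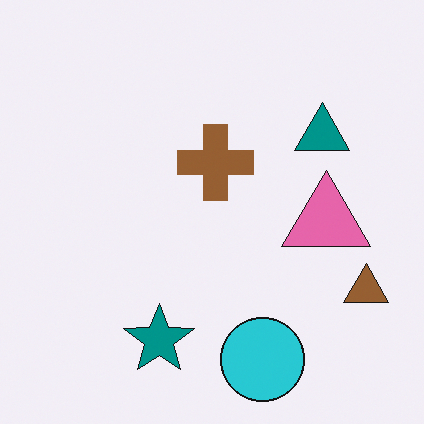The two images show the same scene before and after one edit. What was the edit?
It was overlaid with an additional pink triangle.

A pink triangle appears in the second image that is absent from the first.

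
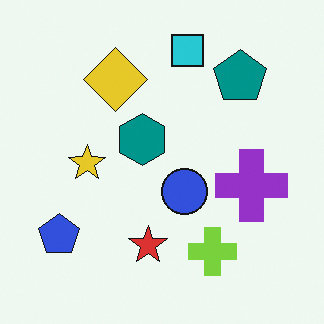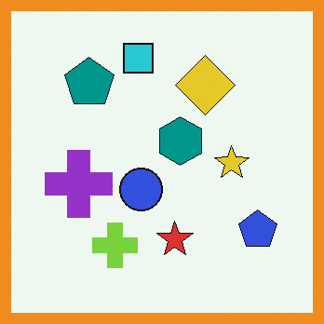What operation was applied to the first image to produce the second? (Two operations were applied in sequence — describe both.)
It was flipped horizontally (left ↔ right), then framed with a orange border.

The blue pentagon is in the bottom-left of the first image and the bottom-right of the second — shapes on opposite sides of the vertical midline have swapped in a mirror flip. A solid orange frame runs around the edge of the second image, with the content slightly shrunk inside it.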